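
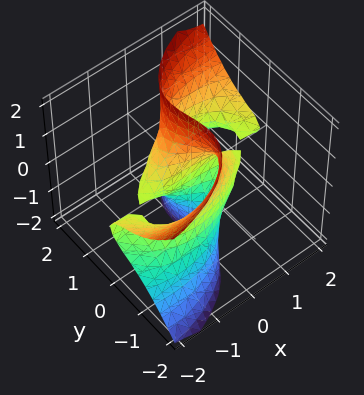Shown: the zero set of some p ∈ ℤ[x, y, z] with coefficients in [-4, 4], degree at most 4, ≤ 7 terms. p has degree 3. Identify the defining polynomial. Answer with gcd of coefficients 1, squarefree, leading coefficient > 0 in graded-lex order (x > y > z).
x^2*y - x*y^2 - 2*x*z^2 + 2*y^3 - 2*y

deg p = 3.
Observable constraints: among the integer gridlines, it crosses the y-axis at y ∈ {-1, 0, 1}; every point of the x-axis in the box is on the surface.
These observations pin down the coefficients.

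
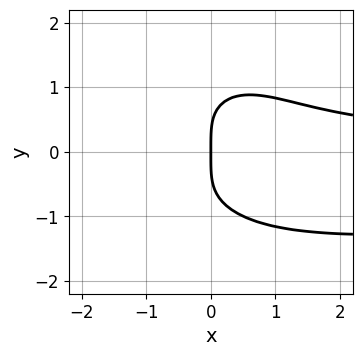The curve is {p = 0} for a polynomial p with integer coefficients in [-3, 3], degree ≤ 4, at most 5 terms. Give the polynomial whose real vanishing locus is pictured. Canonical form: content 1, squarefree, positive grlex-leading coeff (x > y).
x^2*y^2 + y^4 + x^2*y - 2*x

(a) The degree is 4 — the shape is more complex than any degree-3 curve.
(b) Against the integer gridlines: it meets the x-axis at x = 0 (among the integer gridlines); it crosses the y-axis at the gridline y = 0.
(c) Putting this together gives p.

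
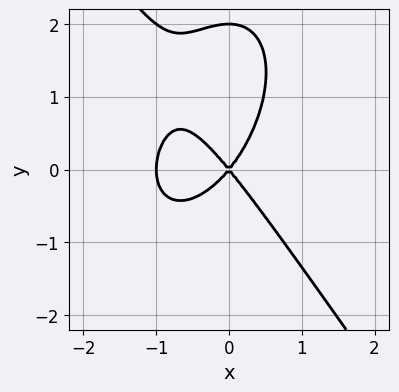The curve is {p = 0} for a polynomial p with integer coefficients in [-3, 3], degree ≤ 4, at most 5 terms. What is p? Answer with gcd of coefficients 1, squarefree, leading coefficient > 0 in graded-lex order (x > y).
(a) Degree: the shape is more complex than any degree-2 curve, so deg p = 3.
(b) From the axis intercepts and sections: the x-axis gridline crossings are at x ∈ {-1, 0}; the y-axis gridline crossings are at y ∈ {0, 2}.
(c) Putting this together gives p.

3*x^3 + y^3 + 3*x^2 - 2*y^2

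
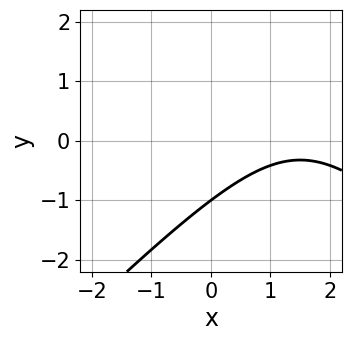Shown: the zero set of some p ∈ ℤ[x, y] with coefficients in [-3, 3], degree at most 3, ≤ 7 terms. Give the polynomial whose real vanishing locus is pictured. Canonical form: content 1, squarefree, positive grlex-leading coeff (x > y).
x^2 - y^2 - 3*x + 2*y + 3

(a) deg p = 2. The shape is more complex than any degree-1 curve.
(b) Reading off the gridlines: it misses every integer gridline on the x-axis; it meets the y-axis at y = -1 (among the integer gridlines).
(c) Assembling these constraints gives the stated polynomial.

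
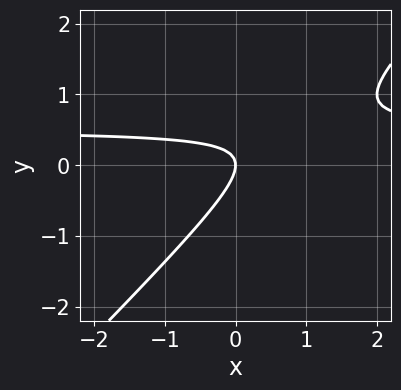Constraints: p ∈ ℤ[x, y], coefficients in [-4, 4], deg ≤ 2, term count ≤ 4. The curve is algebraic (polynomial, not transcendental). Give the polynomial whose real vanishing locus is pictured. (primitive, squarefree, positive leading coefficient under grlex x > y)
2*x*y - 2*y^2 - x

First, the degree is 2 — the shape is more complex than any degree-1 curve.
Then, observable constraints: one y-axis crossing is at y = 0; it meets the x-axis at x = 0 (among the integer gridlines).
Finally, solving for integer coefficients yields p as stated.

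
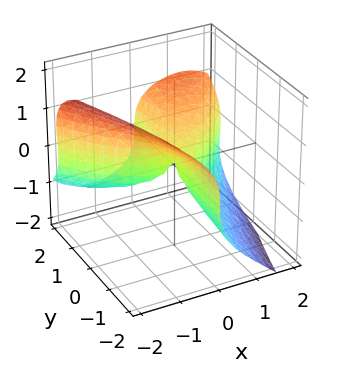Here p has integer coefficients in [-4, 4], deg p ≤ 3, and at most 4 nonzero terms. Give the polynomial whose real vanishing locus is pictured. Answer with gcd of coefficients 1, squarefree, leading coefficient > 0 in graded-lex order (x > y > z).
x^3 + x*z^2 + 2*z^3 - 3*x*y

(a) deg p = 3.
(b) From the visible intercepts: it crosses the z-axis at the gridline z = 0; one x-axis crossing is at x = 0; the visible y-axis segment lies entirely on the surface.
(c) The integer polynomial consistent with all of this is the stated p.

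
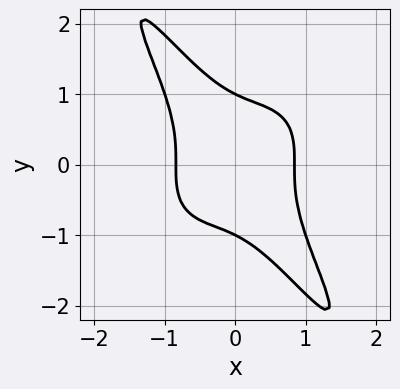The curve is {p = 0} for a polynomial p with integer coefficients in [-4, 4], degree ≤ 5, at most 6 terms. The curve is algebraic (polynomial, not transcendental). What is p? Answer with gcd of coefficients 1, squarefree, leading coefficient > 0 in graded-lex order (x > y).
(a) The degree is 4 — the shape is more complex than any degree-3 curve.
(b) Against the integer gridlines: the y-axis gridline crossings are at y ∈ {-1, 1}.
(c) Matching integer coefficients to the picture gives p.

2*x^4 + 2*x*y^3 + y^4 - 1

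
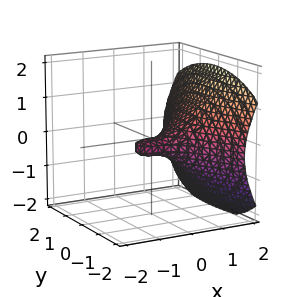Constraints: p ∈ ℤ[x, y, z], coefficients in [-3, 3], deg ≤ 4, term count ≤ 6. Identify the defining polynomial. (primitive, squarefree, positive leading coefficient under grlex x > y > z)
x^3 - y^2 - 2*z^2 - z

(a) deg p = 3. A generic line meets the surface in up to 3 points.
(b) Checking where it meets the axes: it crosses the x-axis at the gridline x = 0; one z-axis crossing is at z = 0; it meets the y-axis at y = 0 (among the integer gridlines).
(c) Putting this together gives p.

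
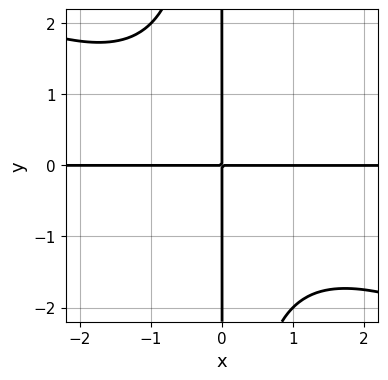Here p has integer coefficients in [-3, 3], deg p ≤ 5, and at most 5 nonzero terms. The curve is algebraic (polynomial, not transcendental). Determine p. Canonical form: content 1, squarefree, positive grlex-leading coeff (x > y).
x^3*y + 2*x^2*y^2 + 3*x*y

1. deg p = 4.
2. Against the integer gridlines: every point of the y-axis in the box is on the curve; the visible x-axis segment lies entirely on the curve.
3. Putting this together gives p.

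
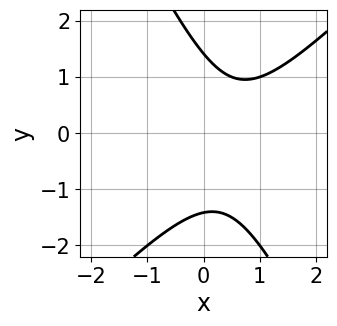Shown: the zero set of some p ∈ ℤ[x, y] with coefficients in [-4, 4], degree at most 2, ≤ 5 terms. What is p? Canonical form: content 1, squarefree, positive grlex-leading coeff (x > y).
(a) deg p = 2. A generic line meets the curve in up to 2 points.
(b) Observable constraints: it misses every integer gridline on the x-axis.
(c) The integer polynomial consistent with all of this is the stated p.

2*x^2 - x*y - y^2 - 2*x + 2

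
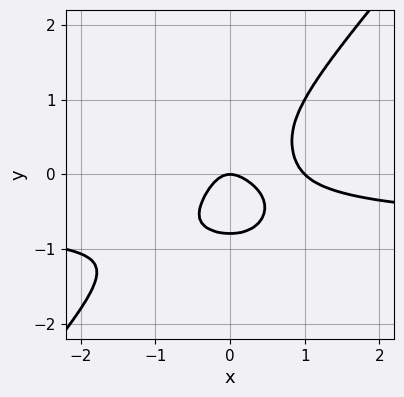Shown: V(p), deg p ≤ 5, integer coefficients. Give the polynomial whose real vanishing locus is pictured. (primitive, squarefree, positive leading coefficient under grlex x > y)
3*x^3*y - 2*y^4 + 2*x^3 - 2*x^2 - y

deg p = 4.
Checking where it meets the axes: the x-axis gridline crossings are at x ∈ {0, 1}; it crosses the y-axis at the gridline y = 0.
Solving for integer coefficients yields p as stated.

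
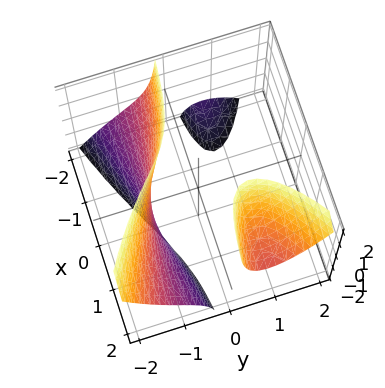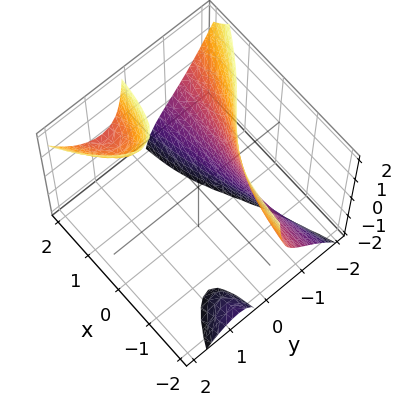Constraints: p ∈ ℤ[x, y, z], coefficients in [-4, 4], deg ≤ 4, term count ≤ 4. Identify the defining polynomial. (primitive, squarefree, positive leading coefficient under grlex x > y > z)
3*x*y*z - 3*y^3 + 2*x*y - 3

1. The picture has 3 separate pieces. They look like related sheets of one shape, so recover p as a whole.
2. Degree: no degree-2 surface has this shape, so deg p = 3.
3. Checking where it meets the axes: it meets the y-axis at y = -1 (among the integer gridlines); the surface avoids every integer x-axis point in the box; the surface avoids every integer z-axis point in the box.
4. Together with the visible shape, these determine p as stated.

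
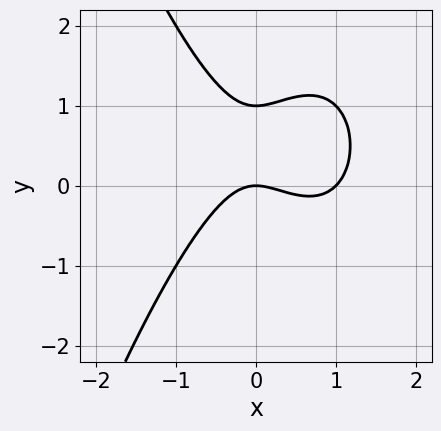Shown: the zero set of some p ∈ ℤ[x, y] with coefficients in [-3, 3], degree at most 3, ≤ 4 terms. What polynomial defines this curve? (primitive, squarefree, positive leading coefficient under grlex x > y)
x^3 - x^2 + y^2 - y

1. Degree: a generic line meets the curve in up to 3 points, so deg p = 3.
2. Against the integer gridlines: among the integer gridlines, it crosses the x-axis at x ∈ {0, 1}; among the integer gridlines, it crosses the y-axis at y ∈ {0, 1}.
3. Solving for integer coefficients yields p as stated.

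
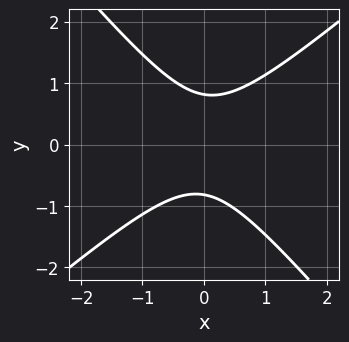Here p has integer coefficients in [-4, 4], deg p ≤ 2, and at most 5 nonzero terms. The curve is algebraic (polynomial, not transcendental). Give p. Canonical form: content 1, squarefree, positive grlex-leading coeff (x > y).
First, degree: the shape is more complex than any degree-1 curve, so deg p = 2.
Then, observable constraints: no x-intercept at any integer in the box.
Finally, together with the visible shape, these determine p as stated.

3*x^2 - x*y - 3*y^2 + 2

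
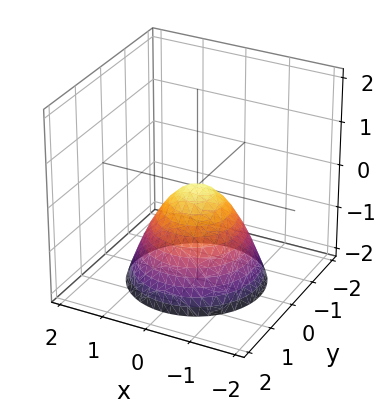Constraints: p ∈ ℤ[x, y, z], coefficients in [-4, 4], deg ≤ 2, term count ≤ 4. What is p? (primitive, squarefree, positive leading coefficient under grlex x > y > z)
(a) The degree is 2 — a paraboloid; a quadric.
(b) Symmetries: rotational symmetry about the z-axis ⇒ p depends on x, y only through x² + y².
(c) From the visible intercepts: it crosses the x-axis at the gridline x = 0; a circular section at z = -1 has radius exactly 1; one z-axis crossing is at z = 0; it crosses the y-axis at the gridline y = 0.
(d) Solving for integer coefficients yields p as stated.

x^2 + y^2 + z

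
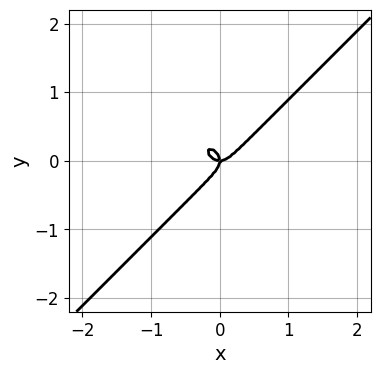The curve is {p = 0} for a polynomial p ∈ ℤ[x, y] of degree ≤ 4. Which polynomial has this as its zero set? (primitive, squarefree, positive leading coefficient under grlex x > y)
First, deg p = 3. The shape is more complex than any degree-2 curve.
Then, against the integer gridlines: one x-axis crossing is at x = 0; it crosses the y-axis at the gridline y = 0.
Finally, matching integer coefficients to the picture gives p.

3*x^3 - 3*y^3 - x*y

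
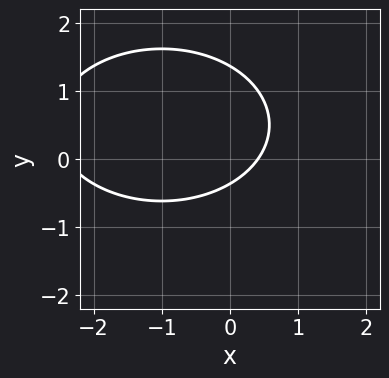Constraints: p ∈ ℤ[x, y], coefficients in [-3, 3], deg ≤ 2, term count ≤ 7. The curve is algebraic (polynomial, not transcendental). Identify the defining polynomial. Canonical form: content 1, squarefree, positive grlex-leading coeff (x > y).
x^2 + 2*y^2 + 2*x - 2*y - 1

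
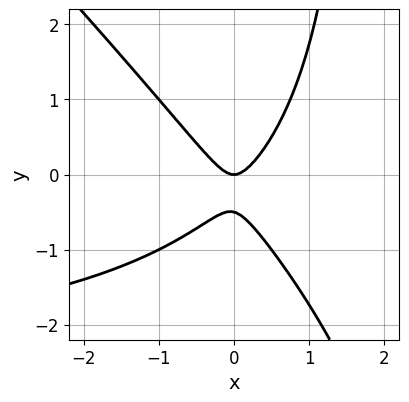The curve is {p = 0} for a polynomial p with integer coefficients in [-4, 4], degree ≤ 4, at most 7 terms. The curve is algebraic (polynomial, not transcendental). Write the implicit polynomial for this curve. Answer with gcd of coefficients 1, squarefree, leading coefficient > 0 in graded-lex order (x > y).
x^2*y + x*y^2 + 3*x^2 - 2*y^2 - y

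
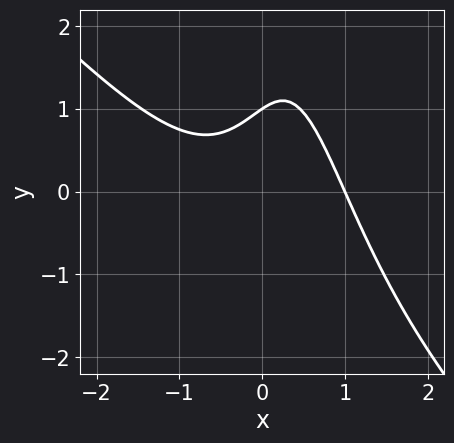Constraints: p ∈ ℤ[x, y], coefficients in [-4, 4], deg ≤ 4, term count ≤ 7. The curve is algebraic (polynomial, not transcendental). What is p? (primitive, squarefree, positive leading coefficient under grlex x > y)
3*x^3 + 3*x^2*y - 2*x*y + 3*y - 3

(a) deg p = 3.
(b) From the visible intercepts: one y-axis crossing is at y = 1; one x-axis crossing is at x = 1.
(c) These observations pin down the coefficients.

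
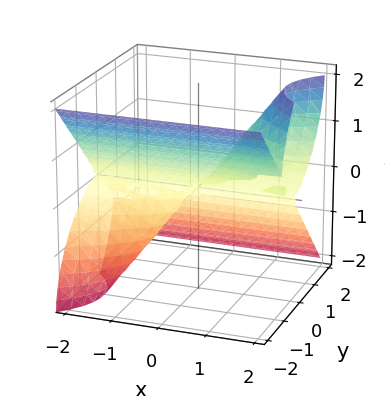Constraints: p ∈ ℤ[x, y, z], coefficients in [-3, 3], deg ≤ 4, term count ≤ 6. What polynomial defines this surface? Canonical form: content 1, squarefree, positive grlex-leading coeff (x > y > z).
1. Degree: a generic line meets the surface in up to 3 points, so deg p = 3.
2. Checking where it meets the axes: one z-axis crossing is at z = 0; it crosses the y-axis at the gridline y = 0; every point of the x-axis in the box is on the surface.
3. The integer polynomial consistent with all of this is the stated p.

x*y*z + x*z^2 - y^3 - z^3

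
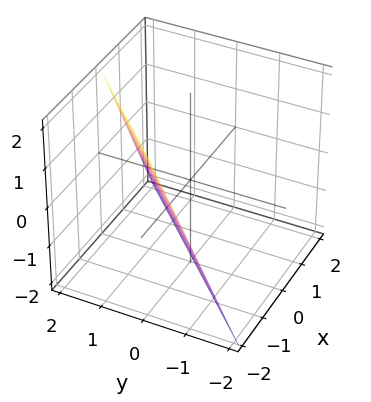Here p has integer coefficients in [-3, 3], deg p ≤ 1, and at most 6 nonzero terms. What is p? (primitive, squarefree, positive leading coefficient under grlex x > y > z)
(a) Degree: every cross-section is a straight line — this is a plane, so deg p = 1.
(b) Against the integer gridlines: one y-axis crossing is at y = 1; it crosses the x-axis at the gridline x = -1; one z-axis crossing is at z = -2.
(c) Solving for integer coefficients yields p as stated.

2*x - 2*y + z + 2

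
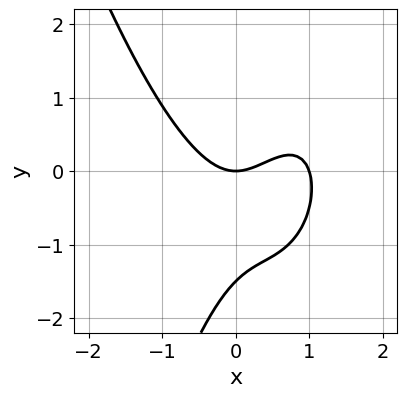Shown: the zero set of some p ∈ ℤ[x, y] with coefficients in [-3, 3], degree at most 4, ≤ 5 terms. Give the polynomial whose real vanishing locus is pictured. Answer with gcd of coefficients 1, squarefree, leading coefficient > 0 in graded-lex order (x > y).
3*x^3 - 3*x^2 - 2*x*y + 2*y^2 + 3*y

(a) Degree: the shape is more complex than any degree-2 curve, so deg p = 3.
(b) Reading off the gridlines: among the integer gridlines, it crosses the x-axis at x ∈ {0, 1}; one y-axis crossing is at y = 0.
(c) These observations pin down the coefficients.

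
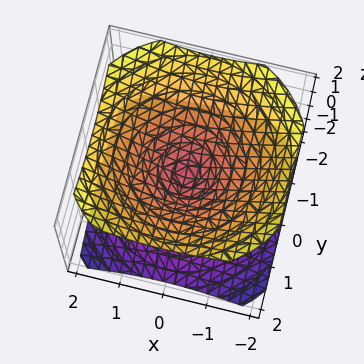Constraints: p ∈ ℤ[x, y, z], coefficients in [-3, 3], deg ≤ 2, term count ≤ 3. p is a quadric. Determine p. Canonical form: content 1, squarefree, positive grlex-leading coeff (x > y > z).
2*x^2 + 2*y^2 - 3*z^2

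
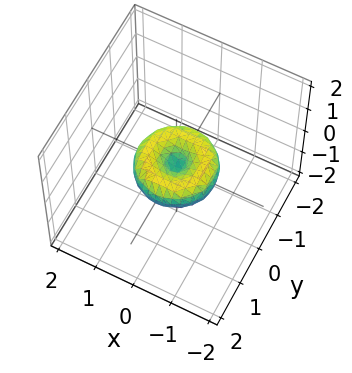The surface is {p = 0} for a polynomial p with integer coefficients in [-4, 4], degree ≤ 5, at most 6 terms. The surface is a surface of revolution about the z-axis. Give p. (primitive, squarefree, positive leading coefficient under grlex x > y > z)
2*x^4 + 4*x^2*y^2 + 2*y^4 - 2*x^2 - 2*y^2 + 3*z^2

1. deg p = 4.
2. Symmetries: the surface is invariant under rotation about z: p = q(x² + y², z).
3. Checking where it meets the axes: the x-axis gridline crossings are at x ∈ {-1, 0, 1}; one z-axis crossing is at z = 0.
4. Matching integer coefficients to the picture gives p.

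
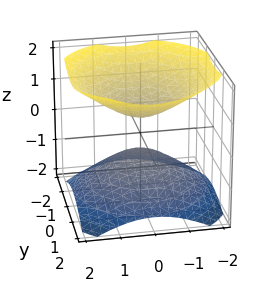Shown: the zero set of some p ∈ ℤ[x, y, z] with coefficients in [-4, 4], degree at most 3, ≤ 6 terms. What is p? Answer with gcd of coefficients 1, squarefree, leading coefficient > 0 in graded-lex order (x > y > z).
First, there are 2 components.
Next, degree: two separate bowl-shaped sheets opening away from each other; a quadric, so deg p = 2.
Then, symmetries: the surface is invariant under rotation about z: p = q(x² + y², z); the z ↦ −z reflection is a symmetry, so z appears only in even powers.
Next, reading off the gridlines: no x-intercept at any integer in the box; a circular section at z = 1 has radius exactly 1; the surface avoids every integer y-axis point in the box.
Finally, fitting integer coefficients to these (and the overall shape) gives p.

2*x^2 + 2*y^2 - 3*z^2 + 1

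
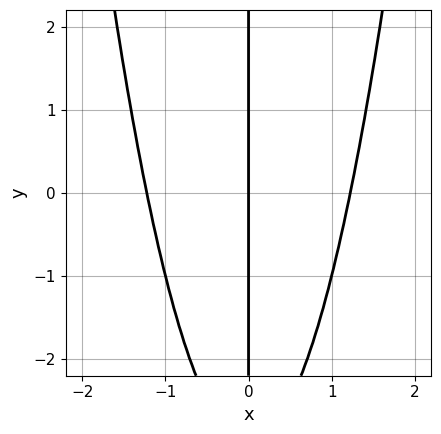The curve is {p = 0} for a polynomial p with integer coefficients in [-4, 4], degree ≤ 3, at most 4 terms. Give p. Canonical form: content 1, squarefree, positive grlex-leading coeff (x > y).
First, deg p = 3. No degree-2 curve has this shape.
Next, checking where it meets the axes: the visible y-axis segment lies entirely on the curve; it crosses the x-axis at the gridline x = 0.
Finally, the integer polynomial consistent with all of this is the stated p.

2*x^3 - x*y - 3*x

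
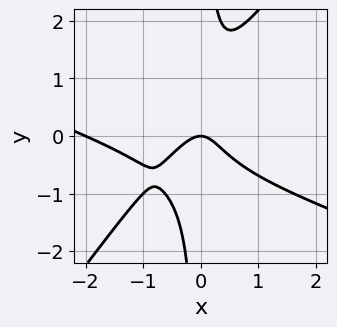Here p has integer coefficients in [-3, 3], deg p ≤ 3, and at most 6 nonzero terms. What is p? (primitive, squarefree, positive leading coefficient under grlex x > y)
x^3 + 2*x^2*y - 2*x*y^2 + 2*x^2 + y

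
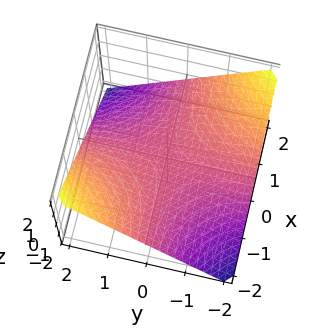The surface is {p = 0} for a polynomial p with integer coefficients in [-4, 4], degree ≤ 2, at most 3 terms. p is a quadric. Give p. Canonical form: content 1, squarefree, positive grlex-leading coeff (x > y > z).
x*y + 2*z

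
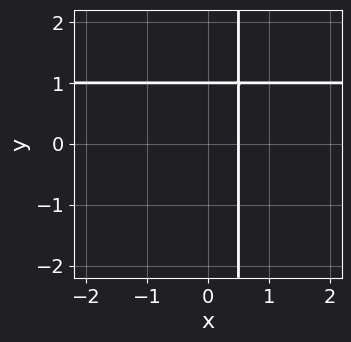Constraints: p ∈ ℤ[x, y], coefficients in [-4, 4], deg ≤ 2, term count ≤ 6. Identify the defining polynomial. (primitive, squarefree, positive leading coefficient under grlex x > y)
2*x*y - 2*x - y + 1

First, deg p = 2. The shape is more complex than any degree-1 curve.
Then, from the axis intercepts and sections: it meets the y-axis at y = 1 (among the integer gridlines).
Finally, matching integer coefficients to the picture gives p.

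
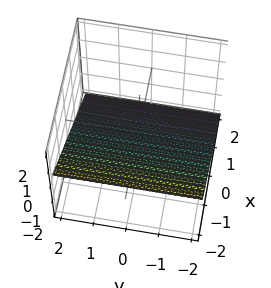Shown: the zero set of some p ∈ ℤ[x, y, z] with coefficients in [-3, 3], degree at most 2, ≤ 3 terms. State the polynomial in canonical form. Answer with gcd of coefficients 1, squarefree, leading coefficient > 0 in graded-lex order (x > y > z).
(a) Degree: the surface is flat (a plane), so deg p = 1.
(b) Against the integer gridlines: no y-intercept at any integer in the box; it meets the x-axis at x = -1 (among the integer gridlines).
(c) Solving for integer coefficients yields p as stated.

2*x + 3*z + 2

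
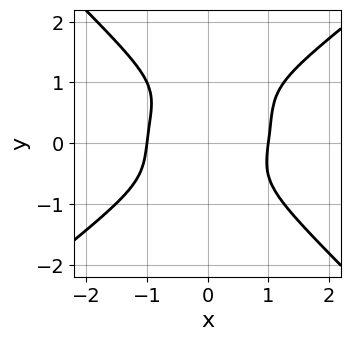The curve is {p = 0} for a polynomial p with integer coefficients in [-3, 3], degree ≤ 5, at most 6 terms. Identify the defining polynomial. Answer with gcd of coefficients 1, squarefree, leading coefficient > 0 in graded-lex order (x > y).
(a) deg p = 4. No degree-3 curve has this shape.
(b) Observable constraints: among the integer gridlines, it crosses the x-axis at x ∈ {-1, 1}; no y-intercept at any integer in the box.
(c) Assembling these constraints gives the stated polynomial.

2*x^4 - x^3*y - 3*y^4 + 2*y^3 - 2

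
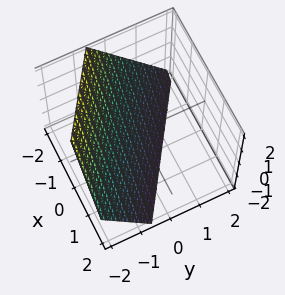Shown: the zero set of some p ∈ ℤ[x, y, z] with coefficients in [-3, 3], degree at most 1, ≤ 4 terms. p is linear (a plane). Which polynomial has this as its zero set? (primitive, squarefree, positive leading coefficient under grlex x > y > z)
2*x + 3*y + 2*z + 2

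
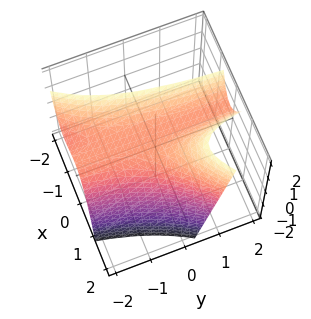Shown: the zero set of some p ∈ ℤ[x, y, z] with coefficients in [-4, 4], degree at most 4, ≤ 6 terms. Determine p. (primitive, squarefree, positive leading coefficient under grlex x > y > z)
x^3 - x^2*y - x^2 + z - 1

First, the degree is 3 — the shape is more complex than any degree-2 surface.
Next, checking where it meets the axes: it crosses the z-axis at the gridline z = 1; it misses every integer gridline on the y-axis.
Finally, matching integer coefficients to the picture gives p.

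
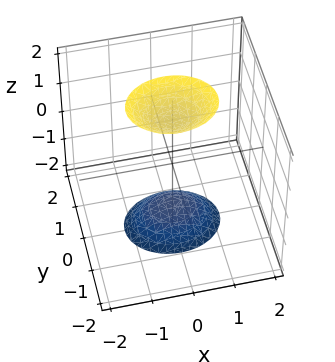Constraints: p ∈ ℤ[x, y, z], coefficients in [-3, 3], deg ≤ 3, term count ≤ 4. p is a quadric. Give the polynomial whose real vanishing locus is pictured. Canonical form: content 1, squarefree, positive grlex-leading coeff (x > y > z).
2*x^2 + 3*y^2 - z^2 + 2

First, there are 2 components.
Next, deg p = 2.
Next, symmetries: it's symmetric under y → −y, forcing even powers of y; mirror symmetry z ↦ −z ⇒ only even powers of z; the x ↦ −x reflection is a symmetry, so x appears only in even powers.
Then, reading off the gridlines: the surface avoids every integer x-axis point in the box; the surface avoids every integer y-axis point in the box.
Finally, together with the visible shape, these determine p as stated.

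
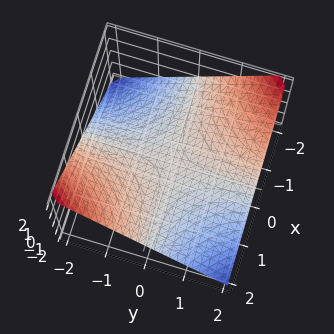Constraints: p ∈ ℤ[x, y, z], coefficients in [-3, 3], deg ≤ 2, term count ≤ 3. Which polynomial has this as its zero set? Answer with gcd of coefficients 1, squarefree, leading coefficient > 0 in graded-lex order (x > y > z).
x*y + 2*z

First, degree: a saddle surface; a quadric, so deg p = 2.
Next, reading off the gridlines: the visible x-axis segment lies entirely on the surface; it crosses the z-axis at the gridline z = 0; the visible y-axis segment lies entirely on the surface.
Finally, matching integer coefficients to the picture gives p.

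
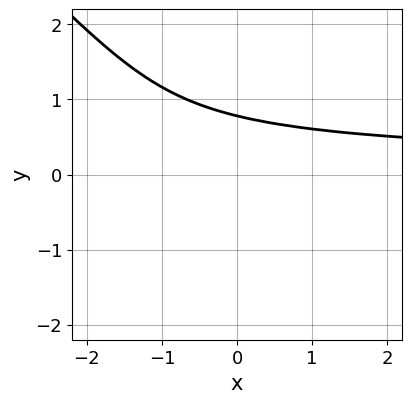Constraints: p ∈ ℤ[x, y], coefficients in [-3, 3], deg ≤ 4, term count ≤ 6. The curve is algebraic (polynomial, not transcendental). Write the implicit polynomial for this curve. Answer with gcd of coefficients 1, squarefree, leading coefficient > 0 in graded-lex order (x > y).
3*x*y^2 + 3*y^3 + 2*y - 3

The degree is 3 — no degree-2 curve has this shape.
From the visible intercepts: it misses every integer gridline on the x-axis.
Fitting integer coefficients to these (and the overall shape) gives p.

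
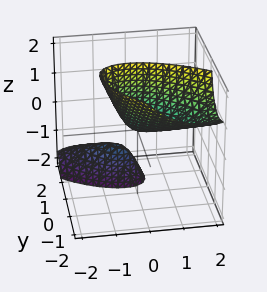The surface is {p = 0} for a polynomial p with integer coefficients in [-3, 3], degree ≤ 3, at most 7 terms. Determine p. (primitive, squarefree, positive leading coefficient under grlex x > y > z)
1. The picture has 2 separate pieces. They look like related sheets of one shape, so recover p as a whole.
2. The degree is 2 — a generic line meets the surface in up to 2 points.
3. Against the integer gridlines: one z-axis crossing is at z = 0; it crosses the x-axis at the gridline x = 0; one y-axis crossing is at y = 0.
4. Together with the visible shape, these determine p as stated.

2*x^2 + 3*x*y + 3*y^2 + 3*y*z - z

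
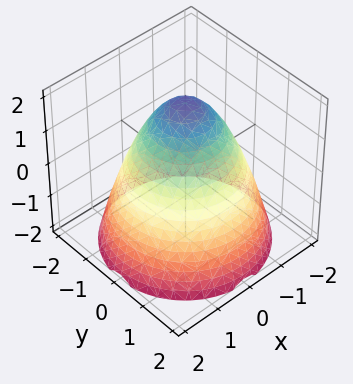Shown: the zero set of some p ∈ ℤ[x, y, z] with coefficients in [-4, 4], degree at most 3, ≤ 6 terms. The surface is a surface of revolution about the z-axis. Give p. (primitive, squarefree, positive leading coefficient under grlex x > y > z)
x^2 + y^2 + z - 2

(a) The degree is 2 — a generic line meets the surface in up to 2 points.
(b) Symmetry: the surface is invariant under rotation about z: p = q(x² + y², z).
(c) From the axis intercepts and sections: a circular section at z = 1 has radius exactly 1; one z-axis crossing is at z = 2.
(d) These observations pin down the coefficients.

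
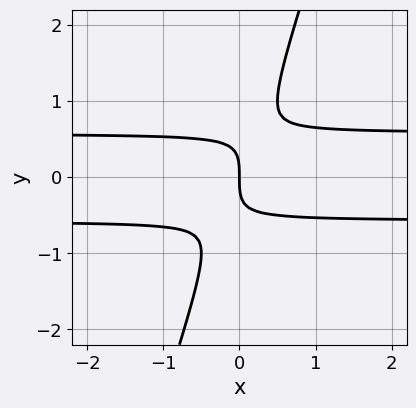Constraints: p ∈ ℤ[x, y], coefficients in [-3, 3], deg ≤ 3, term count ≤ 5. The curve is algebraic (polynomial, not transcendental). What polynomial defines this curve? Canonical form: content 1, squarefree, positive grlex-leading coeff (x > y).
3*x*y^2 - y^3 - x

The degree is 3 — a generic line meets the curve in up to 3 points.
Checking where it meets the axes: it meets the y-axis at y = 0 (among the integer gridlines); one x-axis crossing is at x = 0.
Putting this together gives p.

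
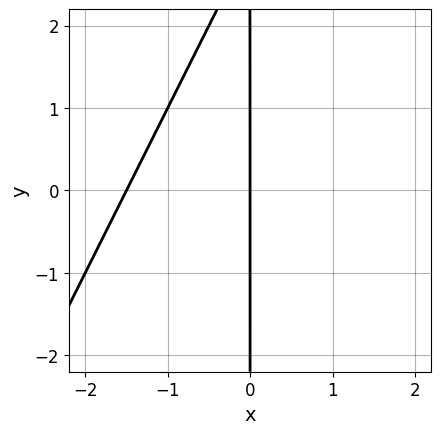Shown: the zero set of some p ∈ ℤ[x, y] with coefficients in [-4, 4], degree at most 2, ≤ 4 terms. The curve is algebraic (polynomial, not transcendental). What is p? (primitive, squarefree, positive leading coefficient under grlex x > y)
2*x^2 - x*y + 3*x

1. deg p = 2.
2. Checking where it meets the axes: the visible y-axis segment lies entirely on the curve; it crosses the x-axis at the gridline x = 0.
3. Together with the visible shape, these determine p as stated.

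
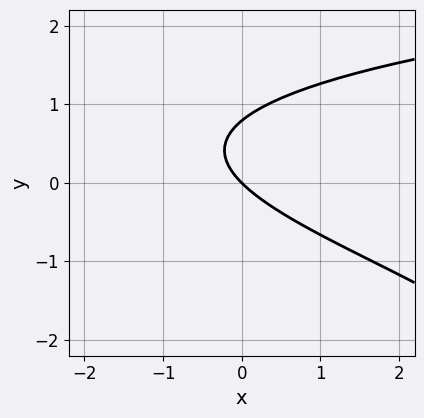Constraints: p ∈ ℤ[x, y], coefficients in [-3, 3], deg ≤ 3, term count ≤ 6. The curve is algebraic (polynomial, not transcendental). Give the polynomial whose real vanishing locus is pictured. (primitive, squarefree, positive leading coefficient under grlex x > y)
(a) Degree: a generic line meets the curve in up to 3 points, so deg p = 3.
(b) From the axis intercepts and sections: it crosses the x-axis at the gridline x = 0; it meets the y-axis at y = 0 (among the integer gridlines).
(c) Matching integer coefficients to the picture gives p.

y^3 + 3*y^2 - 3*x - 3*y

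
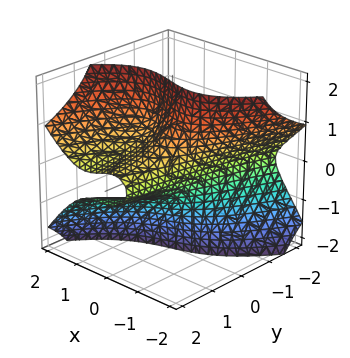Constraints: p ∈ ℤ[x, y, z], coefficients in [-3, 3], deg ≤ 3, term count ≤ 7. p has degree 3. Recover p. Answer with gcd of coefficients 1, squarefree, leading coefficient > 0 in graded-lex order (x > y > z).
1. Degree: a generic line meets the surface in up to 3 points, so deg p = 3.
2. From the axis intercepts and sections: it misses every integer gridline on the z-axis; the surface avoids every integer y-axis point in the box.
3. Assembling these constraints gives the stated polynomial.

2*x^3 - x^2*y - 3*y*z^2 - 2*x*z + 1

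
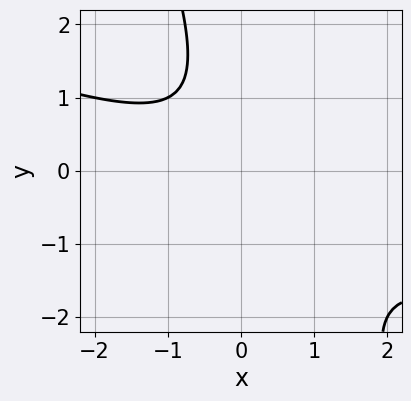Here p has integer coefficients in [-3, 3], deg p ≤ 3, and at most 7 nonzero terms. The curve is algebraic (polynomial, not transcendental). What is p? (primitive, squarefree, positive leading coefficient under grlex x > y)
deg p = 2. A generic line meets the curve in up to 2 points.
Checking where it meets the axes: the curve avoids every integer y-axis point in the box; no x-intercept at any integer in the box.
Solving for integer coefficients yields p as stated.

x^2 + 3*x*y + y^2 - y + 2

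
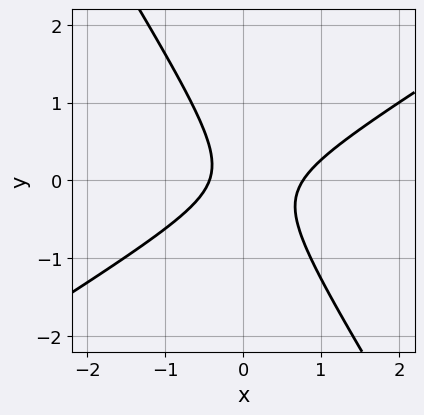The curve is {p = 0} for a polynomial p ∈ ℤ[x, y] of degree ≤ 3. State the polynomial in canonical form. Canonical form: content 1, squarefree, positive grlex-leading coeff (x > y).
3*x^2 - 3*x*y - 3*y^2 - x - 1

(a) Degree: the shape is more complex than any degree-1 curve, so deg p = 2.
(b) Reading off the gridlines: the curve avoids every integer y-axis point in the box.
(c) Solving for integer coefficients yields p as stated.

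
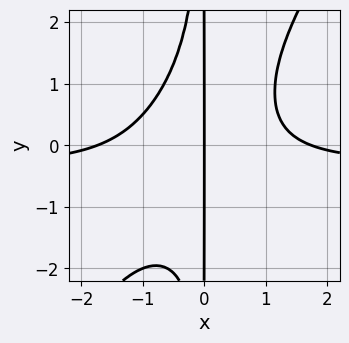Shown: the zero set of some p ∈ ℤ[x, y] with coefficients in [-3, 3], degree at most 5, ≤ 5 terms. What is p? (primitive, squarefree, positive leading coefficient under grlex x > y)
(a) The degree is 4 — a generic line meets the curve in up to 4 points.
(b) From the visible intercepts: one x-axis crossing is at x = 0; every point of the y-axis in the box is on the curve.
(c) Matching integer coefficients to the picture gives p.

3*x^3*y - 2*x^2*y^2 + x^3 - 3*x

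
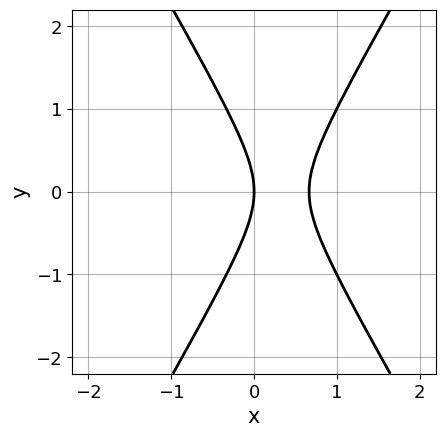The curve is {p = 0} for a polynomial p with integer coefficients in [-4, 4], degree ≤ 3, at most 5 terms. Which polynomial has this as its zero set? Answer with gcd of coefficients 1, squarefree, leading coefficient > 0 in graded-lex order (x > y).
(a) deg p = 2. No degree-1 curve has this shape.
(b) Symmetries: the y ↦ −y reflection is a symmetry, so y appears only in even powers.
(c) Against the integer gridlines: it crosses the y-axis at the gridline y = 0; it meets the x-axis at x = 0 (among the integer gridlines).
(d) These observations pin down the coefficients.

3*x^2 - y^2 - 2*x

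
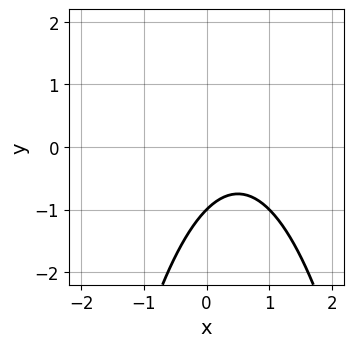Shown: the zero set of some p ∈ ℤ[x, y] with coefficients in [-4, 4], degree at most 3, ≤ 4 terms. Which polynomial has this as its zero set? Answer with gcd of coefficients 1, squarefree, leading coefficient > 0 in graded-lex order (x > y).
x^2 - x + y + 1

1. The degree is 2 — the shape is more complex than any degree-1 curve.
2. Reading off the gridlines: the curve avoids every integer x-axis point in the box; one y-axis crossing is at y = -1.
3. These observations pin down the coefficients.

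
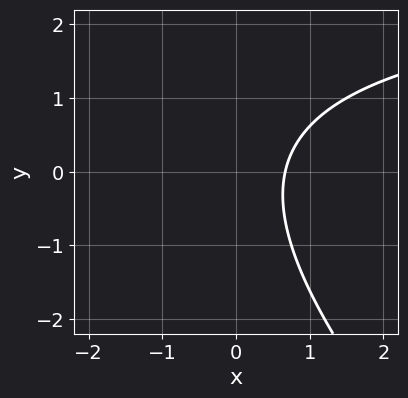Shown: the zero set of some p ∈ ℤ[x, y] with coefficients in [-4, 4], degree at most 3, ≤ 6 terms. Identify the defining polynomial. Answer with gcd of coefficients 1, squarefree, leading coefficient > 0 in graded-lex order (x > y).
deg p = 2. No degree-1 curve has this shape.
Reading off the gridlines: no y-intercept at any integer in the box.
Putting this together gives p.

x*y + y^2 - 3*x + 2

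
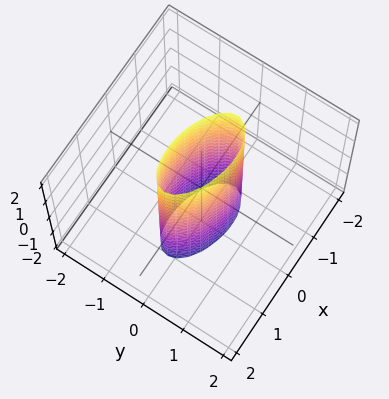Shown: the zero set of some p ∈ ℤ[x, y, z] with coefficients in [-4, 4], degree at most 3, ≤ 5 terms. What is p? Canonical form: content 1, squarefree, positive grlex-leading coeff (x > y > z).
x^2 + x*y + 3*y^2 - 1

First, the degree is 2 — no degree-1 surface has this shape.
Then, reading off the gridlines: it misses every integer gridline on the z-axis; the x-axis gridline crossings are at x ∈ {-1, 1}.
Finally, the integer polynomial consistent with all of this is the stated p.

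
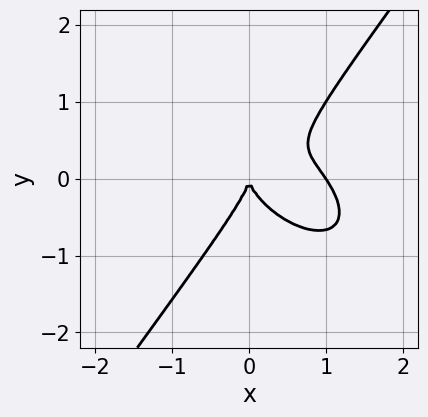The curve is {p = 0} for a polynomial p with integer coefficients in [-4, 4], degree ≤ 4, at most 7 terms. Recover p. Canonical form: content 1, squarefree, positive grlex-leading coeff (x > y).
3*x^3 + 2*x^2*y + x*y^2 - 3*y^3 - 3*x^2

(a) deg p = 3. The shape is more complex than any degree-2 curve.
(b) Reading off the gridlines: it crosses the y-axis at the gridline y = 0; among the integer gridlines, it crosses the x-axis at x ∈ {0, 1}.
(c) Putting this together gives p.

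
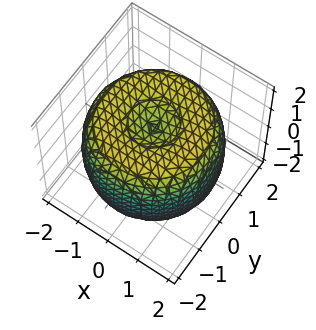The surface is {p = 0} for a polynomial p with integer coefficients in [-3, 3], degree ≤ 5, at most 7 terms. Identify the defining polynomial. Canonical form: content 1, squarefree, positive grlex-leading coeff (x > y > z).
x^4 + 2*x^2*y^2 + y^4 - 3*x^2 - 3*y^2 + 2*z^2 - 2

deg p = 4. A generic line meets the surface in up to 4 points.
Symmetries: the surface is invariant under rotation about z: p = q(x² + y², z).
Against the integer gridlines: among the integer gridlines, it crosses the z-axis at z ∈ {-1, 1}; a circular section at z = 1 has radius between 1 and 2.
Together with the visible shape, these determine p as stated.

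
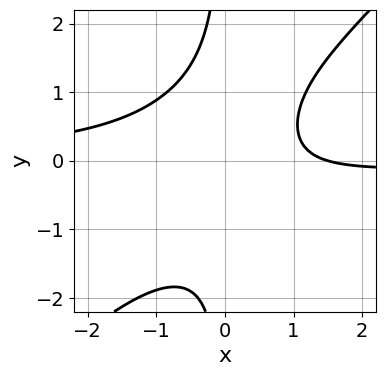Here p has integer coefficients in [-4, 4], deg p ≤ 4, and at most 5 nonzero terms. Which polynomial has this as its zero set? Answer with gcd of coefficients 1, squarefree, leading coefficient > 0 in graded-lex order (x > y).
3*x^2*y - 3*x*y^2 + 2*x - 3

The degree is 3 — no degree-2 curve has this shape.
Observable constraints: no y-intercept at any integer in the box.
Assembling these constraints gives the stated polynomial.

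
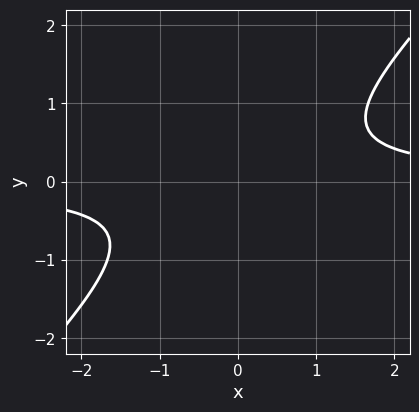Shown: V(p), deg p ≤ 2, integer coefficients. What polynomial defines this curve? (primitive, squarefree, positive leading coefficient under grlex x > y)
3*x*y - 3*y^2 - 2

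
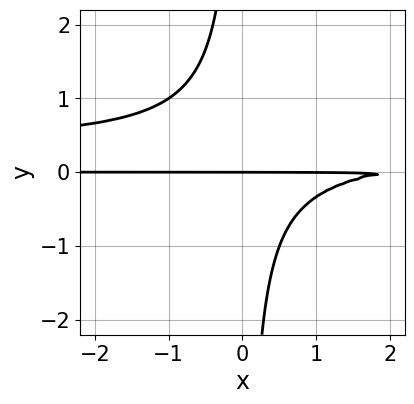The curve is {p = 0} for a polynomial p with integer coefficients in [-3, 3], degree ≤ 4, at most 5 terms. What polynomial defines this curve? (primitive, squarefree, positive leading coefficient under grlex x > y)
1. The degree is 3 — no degree-2 curve has this shape.
2. From the visible intercepts: the visible x-axis segment lies entirely on the curve; it meets the y-axis at y = 0 (among the integer gridlines).
3. Together with the visible shape, these determine p as stated.

3*x*y^2 - x*y + 2*y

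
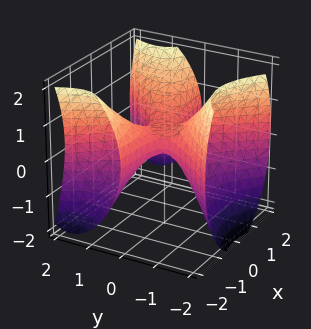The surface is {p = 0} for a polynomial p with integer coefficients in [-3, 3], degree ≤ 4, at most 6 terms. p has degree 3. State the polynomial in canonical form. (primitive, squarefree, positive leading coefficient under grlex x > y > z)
First, the degree is 3 — the shape is more complex than any degree-2 surface.
Next, against the integer gridlines: it meets the z-axis at z = 0 (among the integer gridlines); the visible x-axis segment lies entirely on the surface.
Finally, putting this together gives p.

3*x^2*y - 2*y^3 - 3*z^2 + 2*z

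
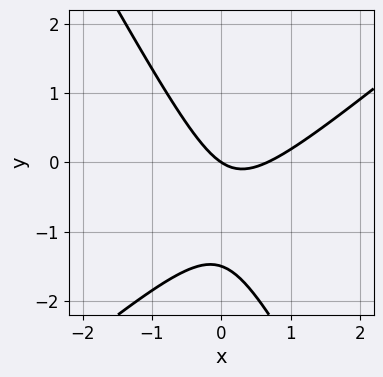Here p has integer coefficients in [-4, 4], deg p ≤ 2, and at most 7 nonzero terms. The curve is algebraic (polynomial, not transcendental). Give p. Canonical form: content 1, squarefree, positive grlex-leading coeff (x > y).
The degree is 2 — a generic line meets the curve in up to 2 points.
From the axis intercepts and sections: it meets the y-axis at y = 0 (among the integer gridlines); it crosses the x-axis at the gridline x = 0.
These observations pin down the coefficients.

3*x^2 - 2*x*y - 2*y^2 - 2*x - 3*y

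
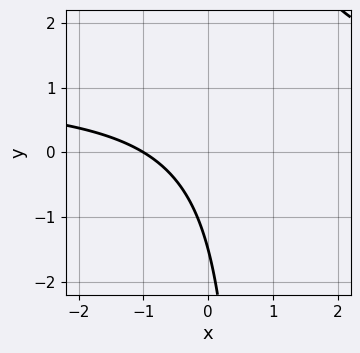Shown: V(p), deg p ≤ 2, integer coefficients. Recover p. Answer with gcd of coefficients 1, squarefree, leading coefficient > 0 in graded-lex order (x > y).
3*x*y - 3*x - 2*y - 3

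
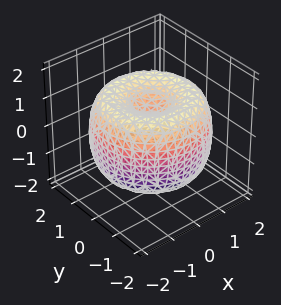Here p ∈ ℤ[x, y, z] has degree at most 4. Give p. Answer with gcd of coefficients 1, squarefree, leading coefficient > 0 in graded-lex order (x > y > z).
(a) deg p = 4. No degree-3 surface has this shape.
(b) Symmetry: the surface is invariant under rotation about z: p = q(x² + y², z).
(c) Reading off the gridlines: a circular section at z = 1 has radius between 0 and 1.
(d) Assembling these constraints gives the stated polynomial.

x^4 + 2*x^2*y^2 + y^4 - 3*x^2 - 3*y^2 + 2*z^2 - 1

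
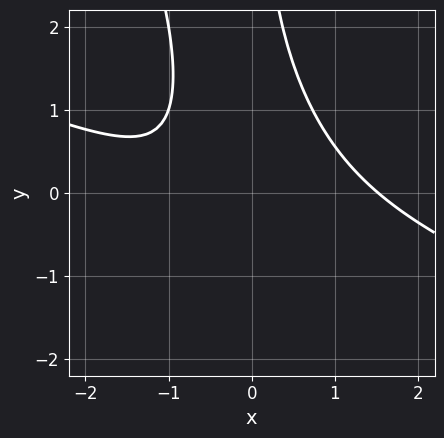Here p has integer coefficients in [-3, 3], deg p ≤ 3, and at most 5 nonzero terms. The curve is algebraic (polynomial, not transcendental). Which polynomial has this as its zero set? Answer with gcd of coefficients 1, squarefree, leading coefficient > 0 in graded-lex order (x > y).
First, the degree is 3 — no degree-2 curve has this shape.
Then, from the axis intercepts and sections: it misses every integer gridline on the y-axis.
Finally, together with the visible shape, these determine p as stated.

x^3 + 3*x^2*y + x*y^2 - x - 2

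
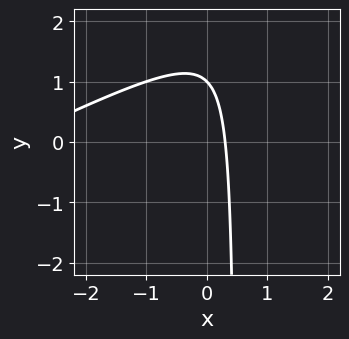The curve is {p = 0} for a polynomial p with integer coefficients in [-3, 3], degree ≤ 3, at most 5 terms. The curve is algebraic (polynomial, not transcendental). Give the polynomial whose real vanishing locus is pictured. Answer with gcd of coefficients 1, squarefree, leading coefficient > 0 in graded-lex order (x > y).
Degree: a generic line meets the curve in up to 2 points, so deg p = 2.
From the visible intercepts: it crosses the y-axis at the gridline y = 1.
These observations pin down the coefficients.

x^2 - 2*x*y + 3*x + y - 1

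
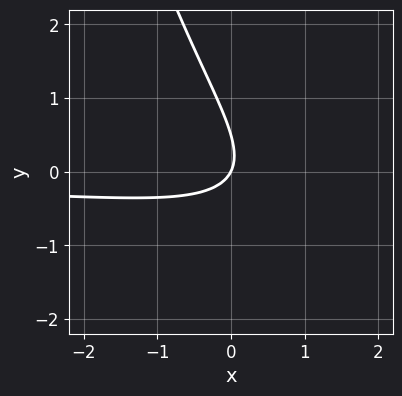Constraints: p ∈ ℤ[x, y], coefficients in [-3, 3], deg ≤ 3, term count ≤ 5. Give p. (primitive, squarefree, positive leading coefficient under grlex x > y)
First, the degree is 3 — a generic line meets the curve in up to 3 points.
Next, from the axis intercepts and sections: one x-axis crossing is at x = 0; it meets the y-axis at y = 0 (among the integer gridlines).
Finally, putting this together gives p.

x^2*y - 3*x*y - 2*y^2 - 2*x + y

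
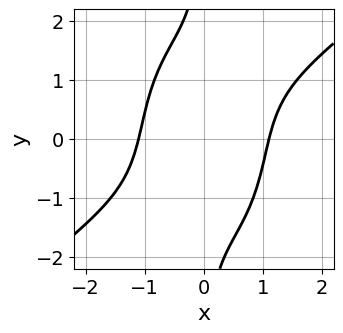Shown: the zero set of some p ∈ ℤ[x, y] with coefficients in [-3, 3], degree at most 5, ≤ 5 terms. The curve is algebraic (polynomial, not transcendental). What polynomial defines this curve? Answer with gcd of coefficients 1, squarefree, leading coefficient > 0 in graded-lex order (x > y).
deg p = 4. The shape is more complex than any degree-3 curve.
From the visible intercepts: it misses every integer gridline on the y-axis.
Assembling these constraints gives the stated polynomial.

2*x^4 - 2*x^3*y - x*y^3 - 3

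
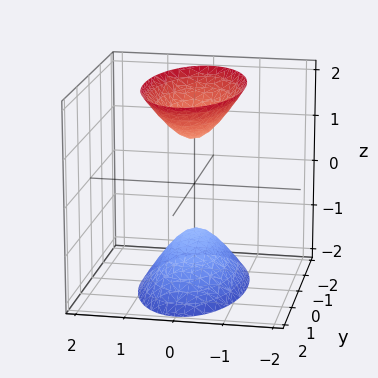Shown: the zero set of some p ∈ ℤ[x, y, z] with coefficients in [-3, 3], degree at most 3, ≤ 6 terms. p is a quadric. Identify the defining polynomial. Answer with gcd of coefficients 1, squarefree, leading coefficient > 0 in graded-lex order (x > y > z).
(a) There are 2 components. They look like related sheets of one shape, so recover p as a whole.
(b) deg p = 2. Two sheets facing apart; a quadric.
(c) Symmetries: the z ↦ −z reflection is a symmetry, so z appears only in even powers; it's symmetric under x → −x, forcing even powers of x; the y ↦ −y reflection is a symmetry, so y appears only in even powers.
(d) Reading off the gridlines: it misses every integer gridline on the x-axis; the z-axis gridline crossings are at z ∈ {-1, 1}.
(e) Matching integer coefficients to the picture gives p.

3*x^2 + y^2 - z^2 + 1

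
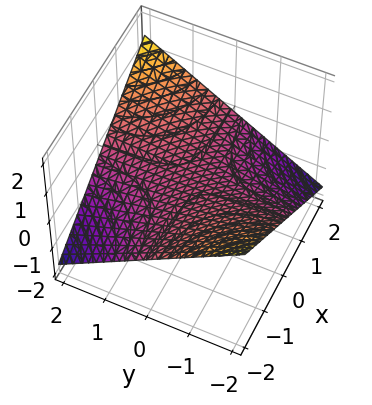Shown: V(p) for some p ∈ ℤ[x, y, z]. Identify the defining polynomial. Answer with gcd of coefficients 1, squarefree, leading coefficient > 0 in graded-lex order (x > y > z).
x*y - 3*z

(a) deg p = 2. A saddle surface; a quadric.
(b) Observable constraints: the visible y-axis segment lies entirely on the surface; it crosses the z-axis at the gridline z = 0.
(c) Together with the visible shape, these determine p as stated. Check: (-2, 0, 0) on the x-axis lies on the surface, and p(-2, 0, 0) = 0. ✓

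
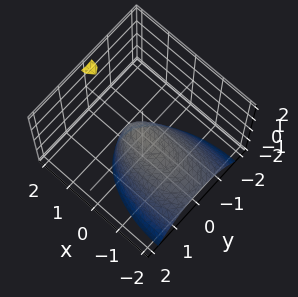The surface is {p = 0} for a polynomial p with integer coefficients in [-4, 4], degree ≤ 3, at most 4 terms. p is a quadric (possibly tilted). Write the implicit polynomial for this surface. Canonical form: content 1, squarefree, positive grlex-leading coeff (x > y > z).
x^2 - 2*x*z + 3*y^2 + 2*z

(a) Degree: the shape is more complex than any degree-1 surface, so deg p = 2.
(b) From the axis intercepts and sections: it meets the y-axis at y = 0 (among the integer gridlines); one z-axis crossing is at z = 0; it meets the x-axis at x = 0 (among the integer gridlines).
(c) Fitting integer coefficients to these (and the overall shape) gives p.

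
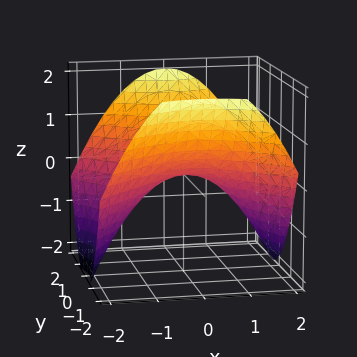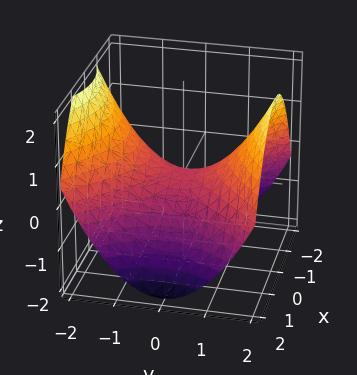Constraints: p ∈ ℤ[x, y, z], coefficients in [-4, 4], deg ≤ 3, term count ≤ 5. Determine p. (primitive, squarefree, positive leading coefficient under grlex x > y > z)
First, deg p = 2.
Then, symmetries: the x ↦ −x reflection is a symmetry, so x appears only in even powers; the y ↦ −y reflection is a symmetry, so y appears only in even powers.
Next, checking where it meets the axes: one x-axis crossing is at x = 0; it meets the y-axis at y = 0 (among the integer gridlines).
Finally, the integer polynomial consistent with all of this is the stated p.

x^2 - y^2 + 2*z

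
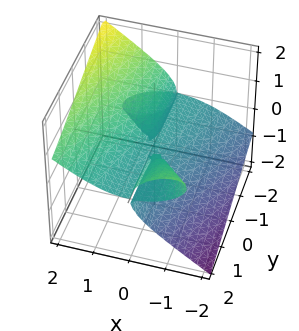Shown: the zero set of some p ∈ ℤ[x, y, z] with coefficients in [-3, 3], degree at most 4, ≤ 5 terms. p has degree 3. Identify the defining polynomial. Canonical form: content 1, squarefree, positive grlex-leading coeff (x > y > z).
First, there are 2 components.
Then, deg p = 3.
Then, from the axis intercepts and sections: it crosses the x-axis at the gridline x = 0; it crosses the z-axis at the gridline z = 0.
Finally, the integer polynomial consistent with all of this is the stated p.

x^3 - 2*x*y*z - 3*z^3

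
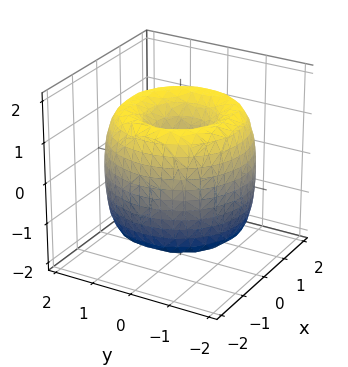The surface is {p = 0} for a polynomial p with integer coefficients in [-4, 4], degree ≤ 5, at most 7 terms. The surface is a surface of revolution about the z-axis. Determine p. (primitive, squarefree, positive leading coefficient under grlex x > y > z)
deg p = 4. The shape is more complex than any degree-3 surface.
Symmetries: rotational symmetry about the z-axis ⇒ p depends on x, y only through x² + y².
Checking where it meets the axes: a circular section at z = 1 has radius between 0 and 1; one y-axis crossing is at y = 0; it meets the z-axis at z = 0 (among the integer gridlines); it meets the x-axis at x = 0 (among the integer gridlines).
Putting this together gives p.

x^4 + 2*x^2*y^2 + y^4 - 3*x^2 - 3*y^2 + z^2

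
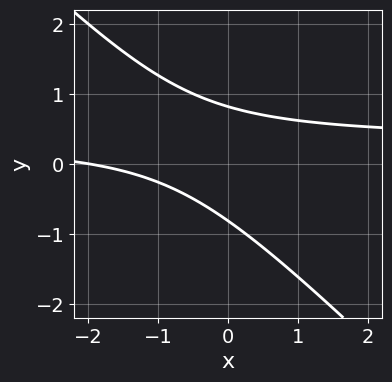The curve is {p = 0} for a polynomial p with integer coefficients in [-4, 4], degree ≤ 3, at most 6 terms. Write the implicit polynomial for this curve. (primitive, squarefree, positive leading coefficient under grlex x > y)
The degree is 2 — the shape is more complex than any degree-1 curve.
Checking where it meets the axes: it crosses the x-axis at the gridline x = -2.
Putting this together gives p.

3*x*y + 3*y^2 - x - 2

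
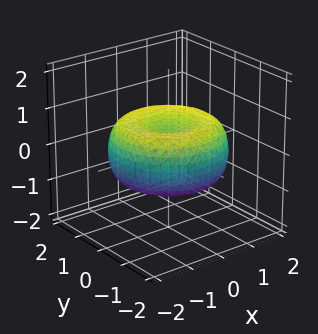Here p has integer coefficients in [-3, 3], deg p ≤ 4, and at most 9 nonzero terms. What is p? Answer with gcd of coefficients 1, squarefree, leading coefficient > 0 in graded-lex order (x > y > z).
1. The degree is 4 — the shape is more complex than any degree-3 surface.
2. By symmetry, every cross-section ⟂ z is a circle, so x, y appear only via x² + y².
3. Checking where it meets the axes: a circular section at z = 0 has radius between 1 and 2.
4. Matching integer coefficients to the picture gives p.

x^4 + 2*x^2*y^2 + y^4 - 2*x^2 - 2*y^2 + 3*z^2 - 1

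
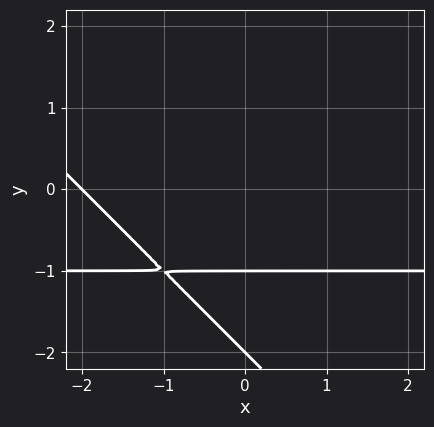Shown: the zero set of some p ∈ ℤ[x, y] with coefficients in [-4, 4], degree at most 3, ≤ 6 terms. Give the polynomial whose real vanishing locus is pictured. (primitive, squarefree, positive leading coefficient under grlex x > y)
x*y + y^2 + x + 3*y + 2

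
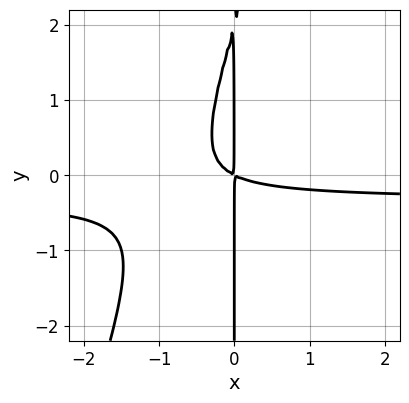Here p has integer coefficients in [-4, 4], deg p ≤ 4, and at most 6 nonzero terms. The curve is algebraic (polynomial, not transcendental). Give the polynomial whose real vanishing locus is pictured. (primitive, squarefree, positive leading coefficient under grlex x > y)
(a) deg p = 3.
(b) Reading off the gridlines: every point of the y-axis in the box is on the curve.
(c) Assembling these constraints gives the stated polynomial.

3*x^2*y - x*y^2 + x^2 + 2*x*y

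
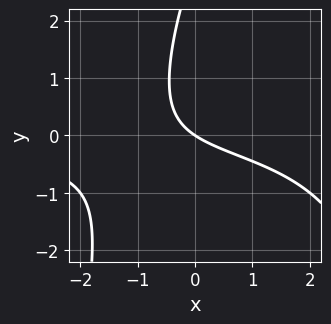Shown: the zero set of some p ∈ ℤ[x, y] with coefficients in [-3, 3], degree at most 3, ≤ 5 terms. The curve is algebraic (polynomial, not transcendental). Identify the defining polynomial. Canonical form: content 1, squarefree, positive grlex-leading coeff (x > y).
x^2*y - 2*x*y + y^2 - 2*x - 3*y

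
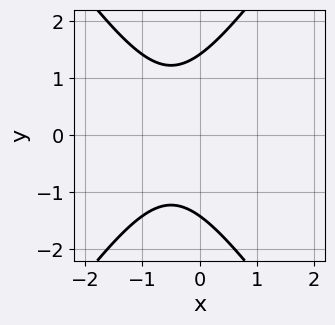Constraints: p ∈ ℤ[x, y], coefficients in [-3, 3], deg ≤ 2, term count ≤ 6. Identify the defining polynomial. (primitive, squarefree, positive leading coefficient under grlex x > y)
(a) deg p = 2. A generic line meets the curve in up to 2 points.
(b) Symmetries: the y ↦ −y reflection is a symmetry, so y appears only in even powers.
(c) From the visible intercepts: no x-intercept at any integer in the box.
(d) Putting this together gives p.

2*x^2 - y^2 + 2*x + 2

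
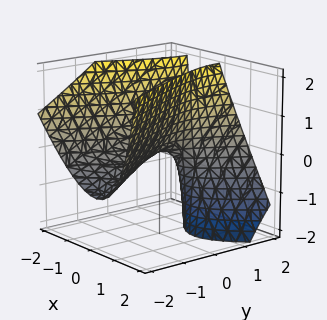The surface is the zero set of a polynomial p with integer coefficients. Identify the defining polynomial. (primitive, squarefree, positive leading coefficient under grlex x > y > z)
3*x^2 + 2*x*z - y^2 + 2*y*z - 2*z

First, the degree is 2 — no degree-1 surface has this shape.
Next, observable constraints: it crosses the z-axis at the gridline z = 0; it meets the y-axis at y = 0 (among the integer gridlines); it crosses the x-axis at the gridline x = 0.
Finally, matching integer coefficients to the picture gives p.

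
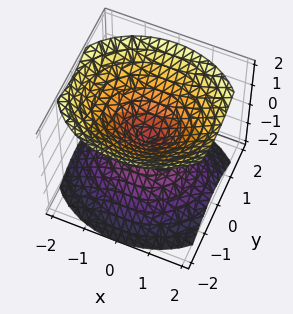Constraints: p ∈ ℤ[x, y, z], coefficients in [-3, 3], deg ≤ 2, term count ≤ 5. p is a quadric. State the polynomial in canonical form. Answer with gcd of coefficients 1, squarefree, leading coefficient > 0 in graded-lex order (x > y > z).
2*x^2 + 3*y^2 - 3*z^2

(a) There are 2 components. Treating them together as one polynomial.
(b) The degree is 2 — a double cone through the origin; a quadric.
(c) Symmetries: mirror symmetry x ↦ −x ⇒ only even powers of x; the y ↦ −y reflection is a symmetry, so y appears only in even powers; it's symmetric under z → −z, forcing even powers of z.
(d) From the visible intercepts: it crosses the z-axis at the gridline z = 0; it crosses the y-axis at the gridline y = 0; it crosses the x-axis at the gridline x = 0.
(e) Assembling these constraints gives the stated polynomial.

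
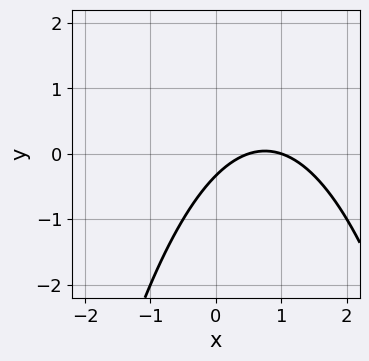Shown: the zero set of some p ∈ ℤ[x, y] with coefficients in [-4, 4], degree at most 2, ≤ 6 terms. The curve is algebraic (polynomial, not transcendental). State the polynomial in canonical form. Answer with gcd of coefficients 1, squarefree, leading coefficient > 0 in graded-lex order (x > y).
2*x^2 - 3*x + 3*y + 1

The degree is 2 — no degree-1 curve has this shape.
Reading off the gridlines: it crosses the x-axis at the gridline x = 1.
Together with the visible shape, these determine p as stated.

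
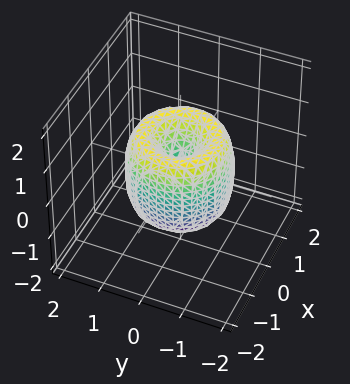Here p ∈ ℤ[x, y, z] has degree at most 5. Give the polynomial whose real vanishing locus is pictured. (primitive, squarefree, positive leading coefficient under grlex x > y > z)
2*x^4 + 4*x^2*y^2 + 2*y^4 - 3*x^2 - 3*y^2 + z^2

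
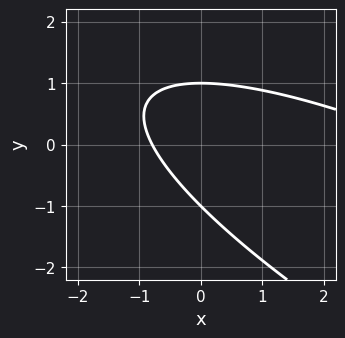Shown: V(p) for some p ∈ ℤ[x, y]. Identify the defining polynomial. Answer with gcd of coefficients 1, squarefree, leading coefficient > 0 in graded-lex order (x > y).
x^2 + 3*x*y + 3*y^2 - 3*x - 3

First, the degree is 2 — the shape is more complex than any degree-1 curve.
Next, against the integer gridlines: the y-axis gridline crossings are at y ∈ {-1, 1}.
Finally, solving for integer coefficients yields p as stated.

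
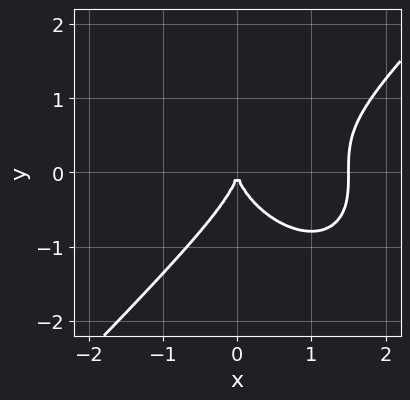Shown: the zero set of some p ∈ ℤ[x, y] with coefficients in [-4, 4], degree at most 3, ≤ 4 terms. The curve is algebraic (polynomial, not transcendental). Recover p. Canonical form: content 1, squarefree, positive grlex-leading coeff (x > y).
deg p = 3.
Reading off the gridlines: it crosses the y-axis at the gridline y = 0; it meets the x-axis at x = 0 (among the integer gridlines).
Matching integer coefficients to the picture gives p.

2*x^3 - 2*y^3 - 3*x^2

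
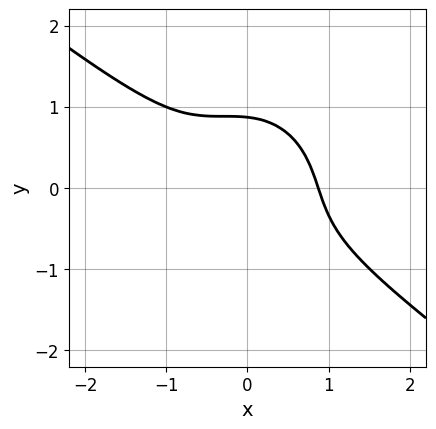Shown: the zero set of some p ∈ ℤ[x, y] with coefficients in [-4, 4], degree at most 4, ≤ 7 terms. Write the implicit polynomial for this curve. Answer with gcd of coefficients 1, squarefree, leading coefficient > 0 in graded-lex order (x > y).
3*x^3 + 3*x^2*y + x*y^2 + 3*y^3 - 2

(a) Degree: no degree-2 curve has this shape, so deg p = 3.
(b) The integer polynomial consistent with all of this is the stated p.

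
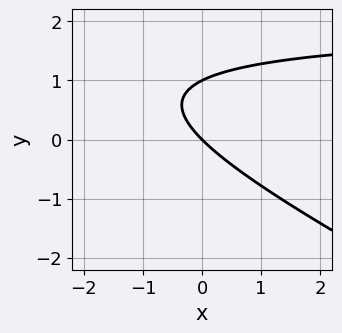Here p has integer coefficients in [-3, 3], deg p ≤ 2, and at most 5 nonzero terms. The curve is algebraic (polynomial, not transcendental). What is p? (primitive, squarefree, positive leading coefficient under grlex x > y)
First, deg p = 2.
Next, against the integer gridlines: among the integer gridlines, it crosses the y-axis at y ∈ {0, 1}; it meets the x-axis at x = 0 (among the integer gridlines).
Finally, putting this together gives p.

x*y + 2*y^2 - 2*x - 2*y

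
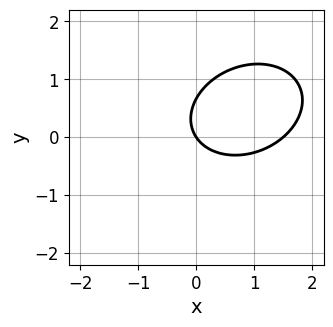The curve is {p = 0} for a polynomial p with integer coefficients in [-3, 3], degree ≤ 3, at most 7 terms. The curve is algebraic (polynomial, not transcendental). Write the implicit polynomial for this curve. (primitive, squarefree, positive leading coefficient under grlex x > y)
2*x^2 - x*y + 3*y^2 - 3*x - 2*y

(a) Degree: no degree-1 curve has this shape, so deg p = 2.
(b) Observable constraints: it crosses the y-axis at the gridline y = 0; one x-axis crossing is at x = 0.
(c) Matching integer coefficients to the picture gives p.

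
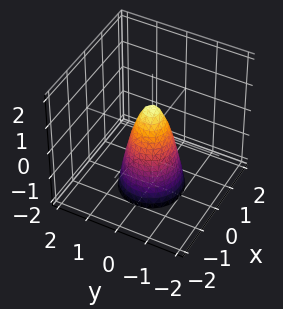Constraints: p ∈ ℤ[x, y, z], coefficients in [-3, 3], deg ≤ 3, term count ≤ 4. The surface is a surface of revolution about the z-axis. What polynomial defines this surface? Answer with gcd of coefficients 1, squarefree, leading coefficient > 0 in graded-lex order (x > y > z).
(a) The degree is 2 — no degree-1 surface has this shape.
(b) Symmetries: rotational symmetry about the z-axis ⇒ p depends on x, y only through x² + y².
(c) Reading off the gridlines: it crosses the z-axis at the gridline z = 1; a circular section at z = 0 has radius between 0 and 1.
(d) Together with the visible shape, these determine p as stated.

3*x^2 + 3*y^2 + z - 1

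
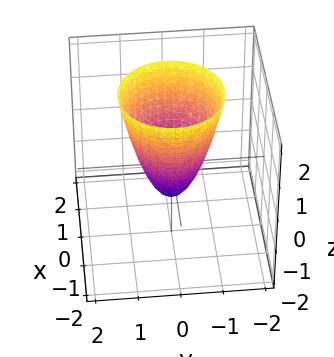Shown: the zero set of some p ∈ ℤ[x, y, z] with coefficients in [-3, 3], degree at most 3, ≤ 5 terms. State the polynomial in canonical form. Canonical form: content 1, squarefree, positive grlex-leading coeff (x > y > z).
2*x^2 + 2*y^2 - z - 1

deg p = 2. A generic line meets the surface in up to 2 points.
Symmetries: the surface is invariant under rotation about z: p = q(x² + y², z).
Against the integer gridlines: a circular section at z = 2 has radius between 1 and 2; one z-axis crossing is at z = -1.
Together with the visible shape, these determine p as stated.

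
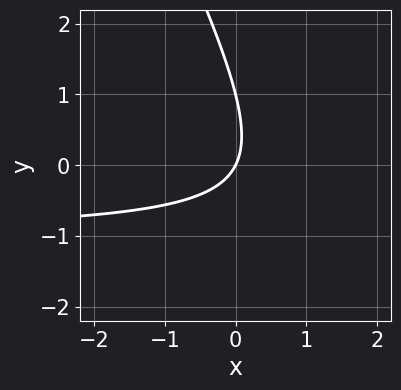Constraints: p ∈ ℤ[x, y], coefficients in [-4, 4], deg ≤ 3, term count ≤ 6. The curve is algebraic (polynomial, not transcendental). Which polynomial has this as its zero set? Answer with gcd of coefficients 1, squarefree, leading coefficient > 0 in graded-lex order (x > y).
2*x*y + y^2 + 2*x - y

1. Degree: a generic line meets the curve in up to 2 points, so deg p = 2.
2. From the visible intercepts: among the integer gridlines, it crosses the y-axis at y ∈ {0, 1}; it meets the x-axis at x = 0 (among the integer gridlines).
3. Matching integer coefficients to the picture gives p.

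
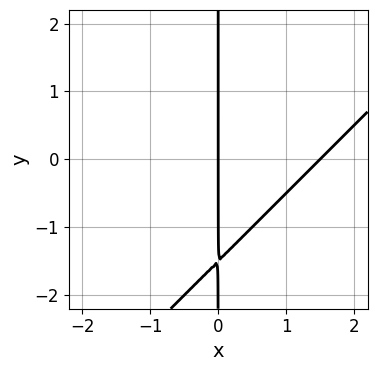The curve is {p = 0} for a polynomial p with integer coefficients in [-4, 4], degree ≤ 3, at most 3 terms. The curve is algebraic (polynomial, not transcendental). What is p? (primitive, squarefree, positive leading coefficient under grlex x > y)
1. Degree: the shape is more complex than any degree-1 curve, so deg p = 2.
2. Observable constraints: the visible y-axis segment lies entirely on the curve; it meets the x-axis at x = 0 (among the integer gridlines).
3. Matching integer coefficients to the picture gives p.

2*x^2 - 2*x*y - 3*x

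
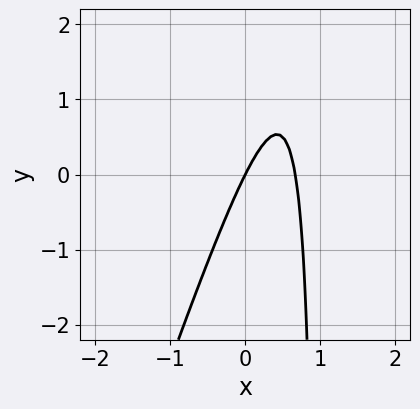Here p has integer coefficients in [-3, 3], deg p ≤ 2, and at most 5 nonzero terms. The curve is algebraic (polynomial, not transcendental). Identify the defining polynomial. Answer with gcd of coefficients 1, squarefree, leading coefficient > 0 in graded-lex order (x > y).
First, degree: no degree-1 curve has this shape, so deg p = 2.
Next, from the axis intercepts and sections: it crosses the y-axis at the gridline y = 0; it meets the x-axis at x = 0 (among the integer gridlines).
Finally, solving for integer coefficients yields p as stated.

3*x^2 - x*y - 2*x + y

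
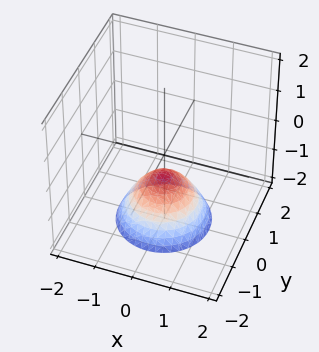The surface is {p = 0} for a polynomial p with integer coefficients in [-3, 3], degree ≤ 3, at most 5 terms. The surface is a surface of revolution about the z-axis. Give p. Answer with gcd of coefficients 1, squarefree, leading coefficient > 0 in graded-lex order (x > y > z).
1. deg p = 2. The shape is more complex than any degree-1 surface.
2. Symmetries: the surface is invariant under rotation about z: p = q(x² + y², z).
3. Observable constraints: no x-intercept at any integer in the box; a circular section at z = -2 has radius between 1 and 2; no y-intercept at any integer in the box.
4. Fitting integer coefficients to these (and the overall shape) gives p.

3*x^2 + 3*y^2 + 3*z + 2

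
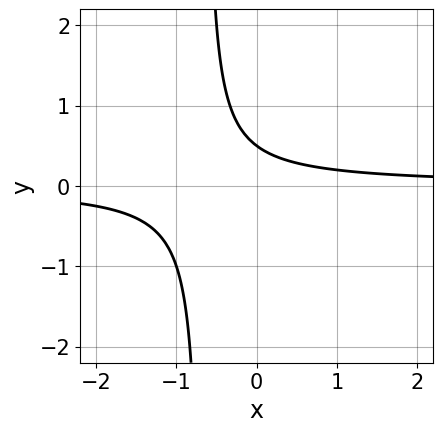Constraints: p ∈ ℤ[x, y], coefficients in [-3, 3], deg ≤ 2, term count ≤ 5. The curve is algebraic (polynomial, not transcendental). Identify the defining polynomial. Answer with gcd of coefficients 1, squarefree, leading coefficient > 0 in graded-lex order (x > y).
3*x*y + 2*y - 1

1. The degree is 2 — a generic line meets the curve in up to 2 points.
2. From the visible intercepts: it misses every integer gridline on the x-axis.
3. Together with the visible shape, these determine p as stated.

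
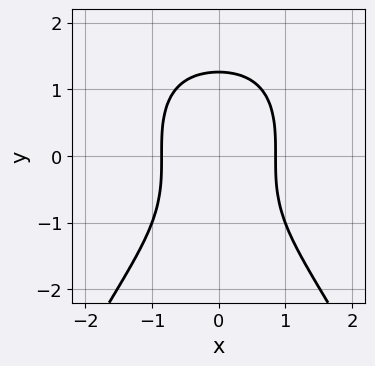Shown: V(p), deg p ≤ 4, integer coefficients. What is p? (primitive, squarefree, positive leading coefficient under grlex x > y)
First, deg p = 4. A generic line meets the curve in up to 4 points.
Next, symmetries: the x ↦ −x reflection is a symmetry, so x appears only in even powers.
Finally, assembling these constraints gives the stated polynomial.

x^4 + y^3 + 2*x^2 - 2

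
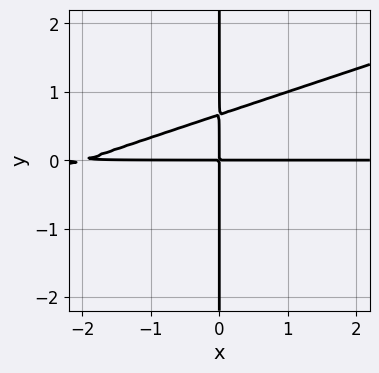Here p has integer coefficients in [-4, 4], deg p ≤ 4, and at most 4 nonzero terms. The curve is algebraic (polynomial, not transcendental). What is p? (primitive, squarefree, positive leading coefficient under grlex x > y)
deg p = 3.
Reading off the gridlines: the visible y-axis segment lies entirely on the curve; every point of the x-axis in the box is on the curve.
Matching integer coefficients to the picture gives p.

x^2*y - 3*x*y^2 + 2*x*y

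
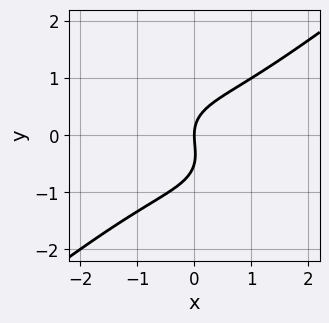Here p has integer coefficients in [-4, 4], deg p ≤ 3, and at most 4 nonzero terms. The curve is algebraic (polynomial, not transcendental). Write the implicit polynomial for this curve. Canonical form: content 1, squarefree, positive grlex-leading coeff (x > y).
First, the degree is 3 — a generic line meets the curve in up to 3 points.
Then, reading off the gridlines: it crosses the x-axis at the gridline x = 0; one y-axis crossing is at y = 0.
Finally, assembling these constraints gives the stated polynomial.

x^3 - 2*y^3 - y^2 + 2*x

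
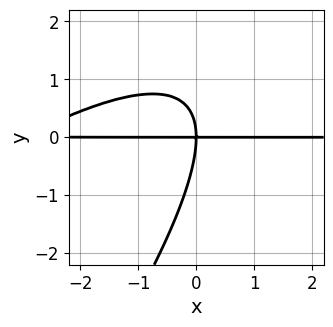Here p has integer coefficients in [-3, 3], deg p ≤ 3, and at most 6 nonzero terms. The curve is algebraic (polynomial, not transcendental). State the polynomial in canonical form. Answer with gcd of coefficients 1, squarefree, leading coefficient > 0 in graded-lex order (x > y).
1. Degree: a generic line meets the curve in up to 3 points, so deg p = 3.
2. Checking where it meets the axes: it meets the y-axis at y = 0 (among the integer gridlines); every point of the x-axis in the box is on the curve.
3. Fitting integer coefficients to these (and the overall shape) gives p.

x^2*y - 2*x*y^2 + y^3 + 3*x*y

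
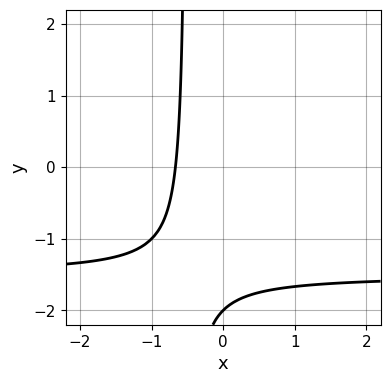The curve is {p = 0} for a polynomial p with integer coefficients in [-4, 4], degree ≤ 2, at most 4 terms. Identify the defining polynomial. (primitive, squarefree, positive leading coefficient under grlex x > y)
1. deg p = 2.
2. Checking where it meets the axes: it meets the y-axis at y = -2 (among the integer gridlines).
3. Together with the visible shape, these determine p as stated.

2*x*y + 3*x + y + 2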